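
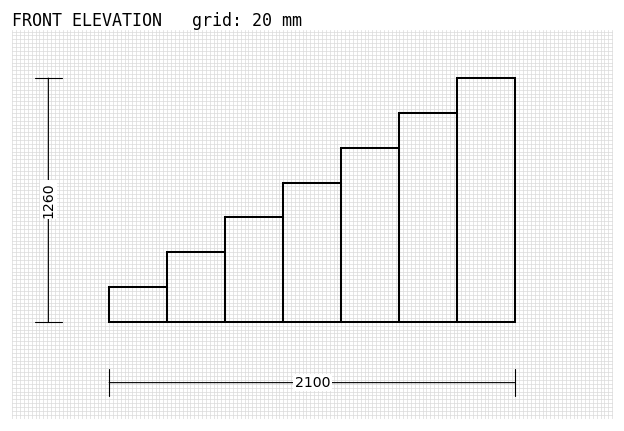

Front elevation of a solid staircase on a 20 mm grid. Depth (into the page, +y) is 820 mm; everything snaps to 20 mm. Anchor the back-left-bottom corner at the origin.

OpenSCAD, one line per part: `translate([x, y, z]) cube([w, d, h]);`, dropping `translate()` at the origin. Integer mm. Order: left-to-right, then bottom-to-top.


cube([300, 820, 180]);
translate([300, 0, 0]) cube([300, 820, 360]);
translate([600, 0, 0]) cube([300, 820, 540]);
translate([900, 0, 0]) cube([300, 820, 720]);
translate([1200, 0, 0]) cube([300, 820, 900]);
translate([1500, 0, 0]) cube([300, 820, 1080]);
translate([1800, 0, 0]) cube([300, 820, 1260]);


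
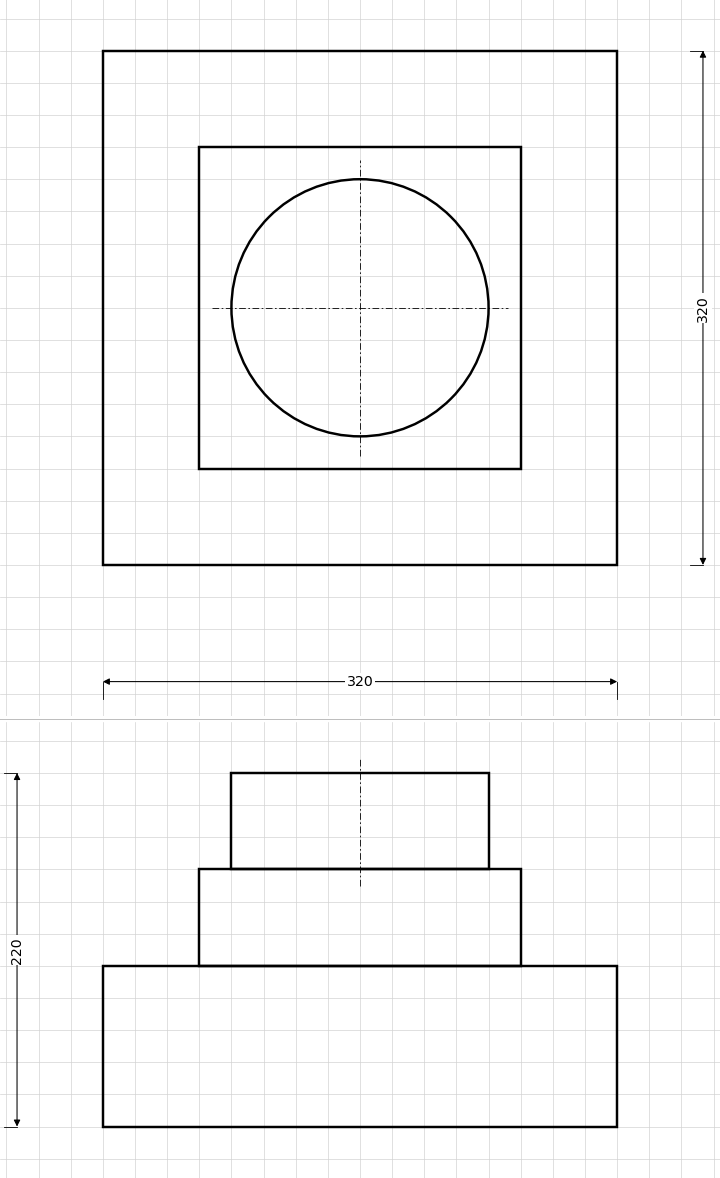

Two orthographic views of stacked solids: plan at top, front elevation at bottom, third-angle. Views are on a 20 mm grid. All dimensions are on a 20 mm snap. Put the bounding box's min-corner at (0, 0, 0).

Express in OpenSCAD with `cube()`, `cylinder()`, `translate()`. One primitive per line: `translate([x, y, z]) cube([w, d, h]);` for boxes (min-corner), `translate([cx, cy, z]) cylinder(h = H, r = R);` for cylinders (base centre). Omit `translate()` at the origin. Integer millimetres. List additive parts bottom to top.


cube([320, 320, 100]);
translate([60, 60, 100]) cube([200, 200, 60]);
translate([160, 160, 160]) cylinder(h = 60, r = 80);


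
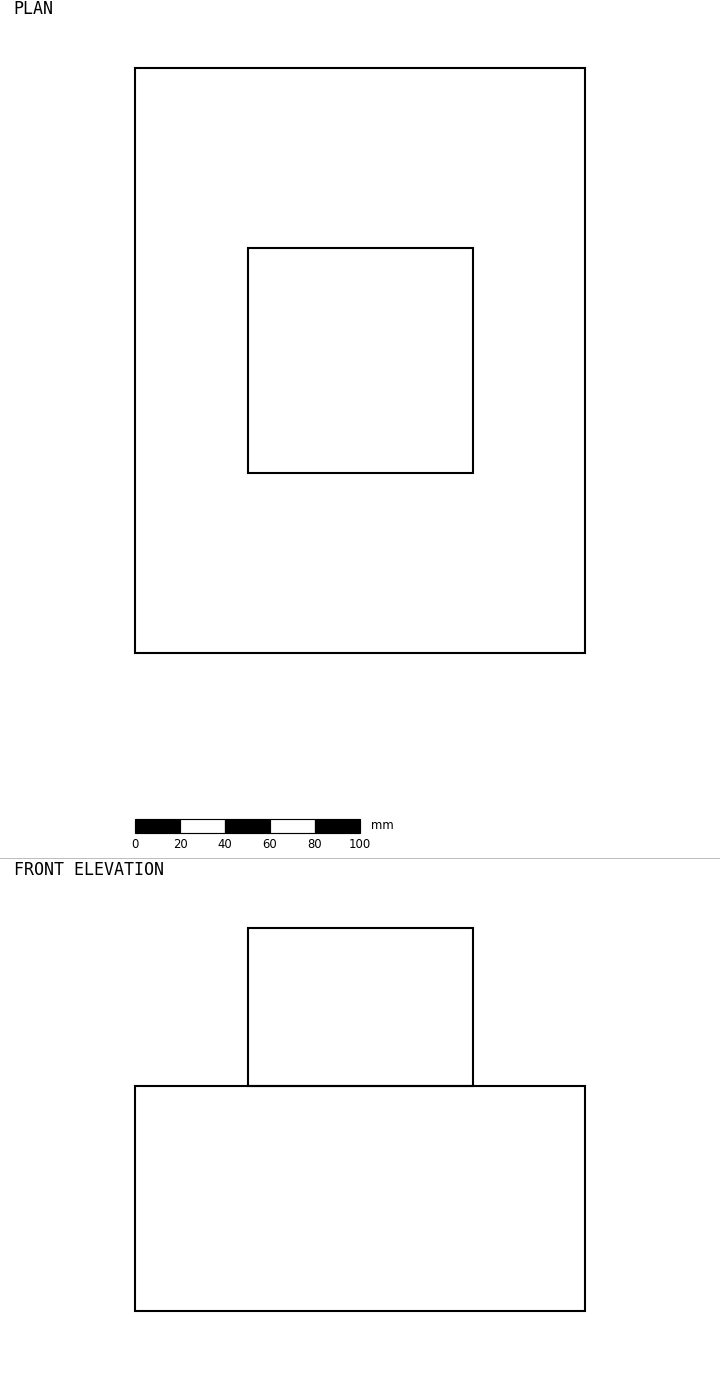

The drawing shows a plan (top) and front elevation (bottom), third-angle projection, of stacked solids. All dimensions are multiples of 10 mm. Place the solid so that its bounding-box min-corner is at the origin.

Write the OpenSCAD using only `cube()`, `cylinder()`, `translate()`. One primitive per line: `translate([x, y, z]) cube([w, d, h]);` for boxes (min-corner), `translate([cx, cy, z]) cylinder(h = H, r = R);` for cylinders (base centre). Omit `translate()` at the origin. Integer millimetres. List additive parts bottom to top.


cube([200, 260, 100]);
translate([50, 80, 100]) cube([100, 100, 70]);


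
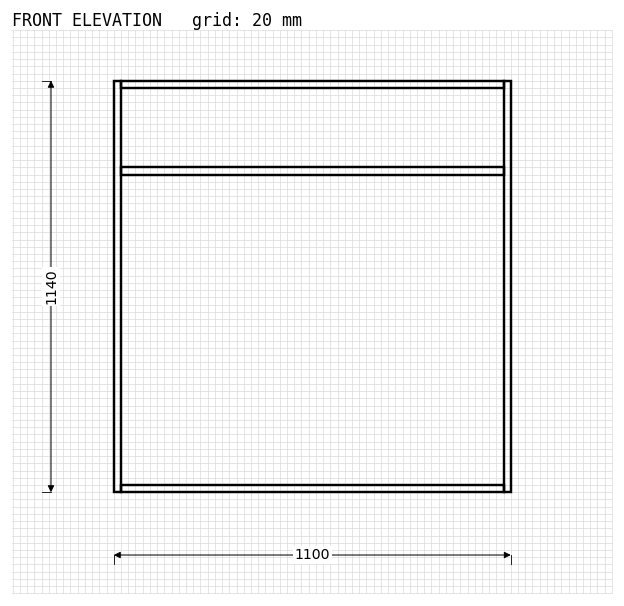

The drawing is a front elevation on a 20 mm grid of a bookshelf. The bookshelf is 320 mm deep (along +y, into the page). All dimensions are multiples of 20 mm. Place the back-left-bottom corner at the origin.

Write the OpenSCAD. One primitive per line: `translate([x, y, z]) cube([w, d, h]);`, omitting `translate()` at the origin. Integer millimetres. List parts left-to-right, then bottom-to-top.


cube([20, 320, 1140]);
translate([20, 0, 0]) cube([1060, 320, 20]);
translate([20, 0, 880]) cube([1060, 320, 20]);
translate([20, 0, 1120]) cube([1060, 320, 20]);
translate([1080, 0, 0]) cube([20, 320, 1140]);


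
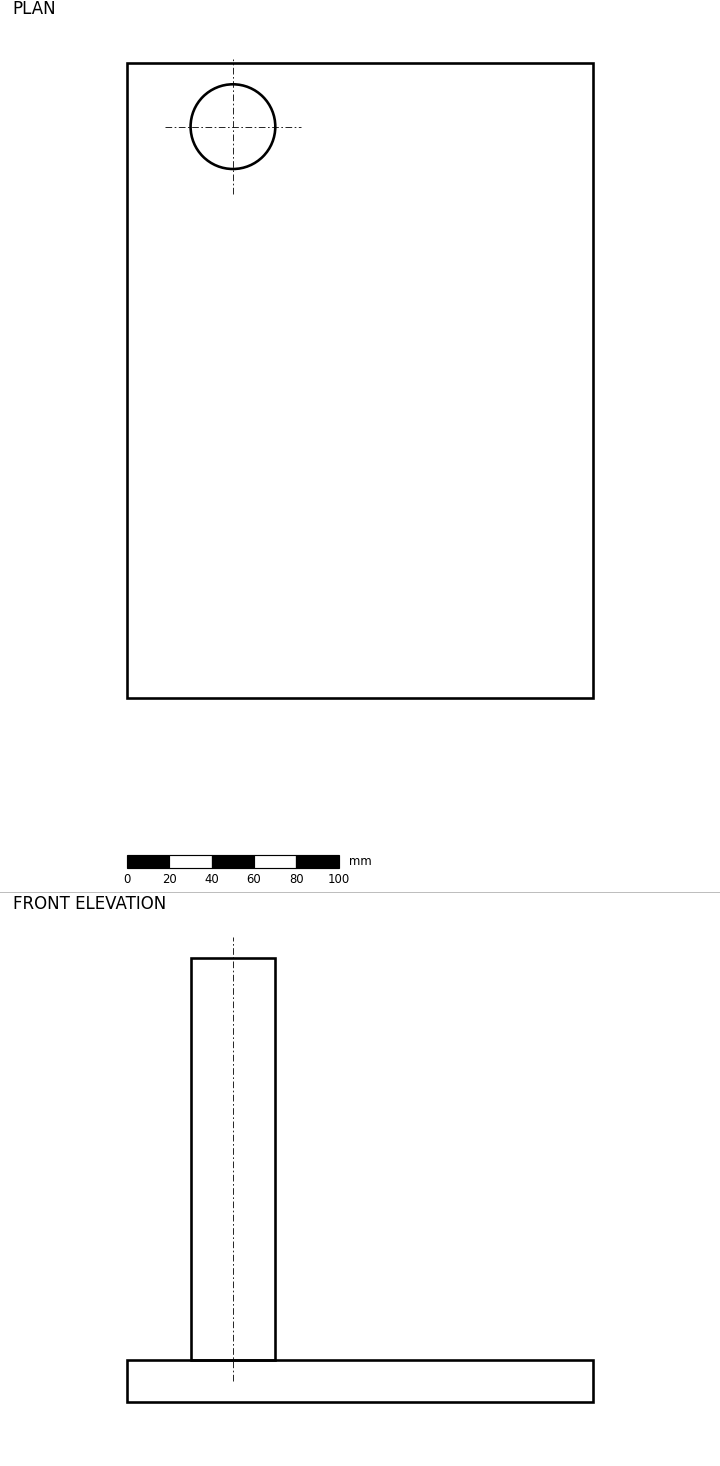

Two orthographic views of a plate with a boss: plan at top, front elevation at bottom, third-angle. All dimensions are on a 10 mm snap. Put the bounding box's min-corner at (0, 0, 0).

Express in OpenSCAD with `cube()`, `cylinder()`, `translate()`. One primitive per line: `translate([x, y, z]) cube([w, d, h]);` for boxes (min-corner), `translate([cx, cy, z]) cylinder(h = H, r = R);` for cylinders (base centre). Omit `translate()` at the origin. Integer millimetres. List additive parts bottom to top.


cube([220, 300, 20]);
translate([50, 270, 20]) cylinder(h = 190, r = 20);


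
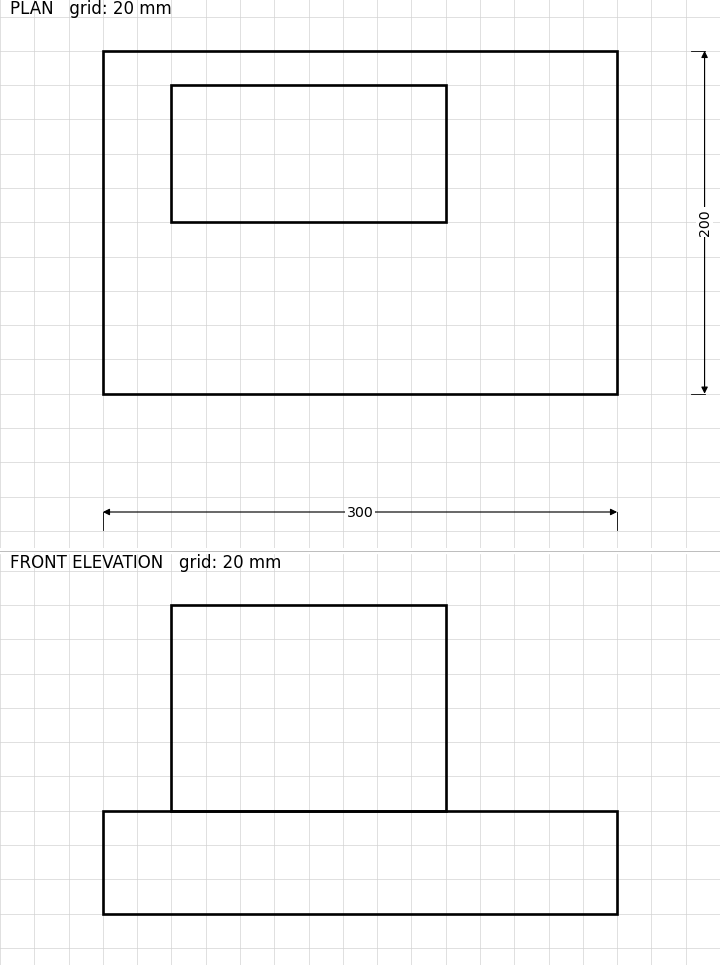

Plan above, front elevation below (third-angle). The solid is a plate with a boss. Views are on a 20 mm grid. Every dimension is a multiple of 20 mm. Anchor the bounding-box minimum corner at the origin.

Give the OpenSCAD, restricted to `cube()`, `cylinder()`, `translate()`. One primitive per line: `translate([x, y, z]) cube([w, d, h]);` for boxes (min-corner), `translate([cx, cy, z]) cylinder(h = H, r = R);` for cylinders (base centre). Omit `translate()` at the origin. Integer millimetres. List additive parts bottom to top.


cube([300, 200, 60]);
translate([40, 100, 60]) cube([160, 80, 120]);


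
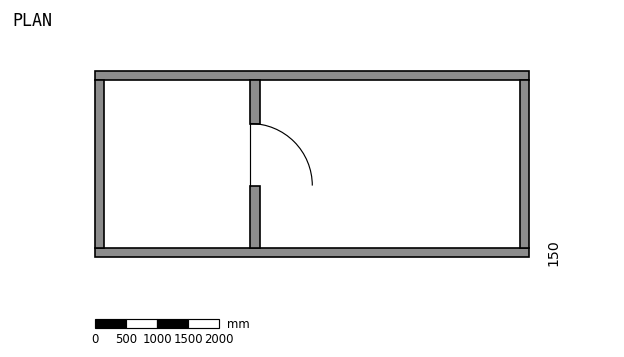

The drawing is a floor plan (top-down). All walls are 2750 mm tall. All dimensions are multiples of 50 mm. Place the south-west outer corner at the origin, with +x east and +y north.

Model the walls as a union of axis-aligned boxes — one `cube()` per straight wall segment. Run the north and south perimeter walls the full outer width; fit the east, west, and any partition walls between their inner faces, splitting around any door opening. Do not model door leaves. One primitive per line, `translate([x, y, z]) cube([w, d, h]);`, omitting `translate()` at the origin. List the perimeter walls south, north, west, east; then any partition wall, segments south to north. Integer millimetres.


cube([7000, 150, 2750]);
translate([0, 2850, 0]) cube([7000, 150, 2750]);
translate([0, 150, 0]) cube([150, 2700, 2750]);
translate([6850, 150, 0]) cube([150, 2700, 2750]);
translate([2500, 150, 0]) cube([150, 1000, 2750]);
translate([2500, 2150, 0]) cube([150, 700, 2750]);


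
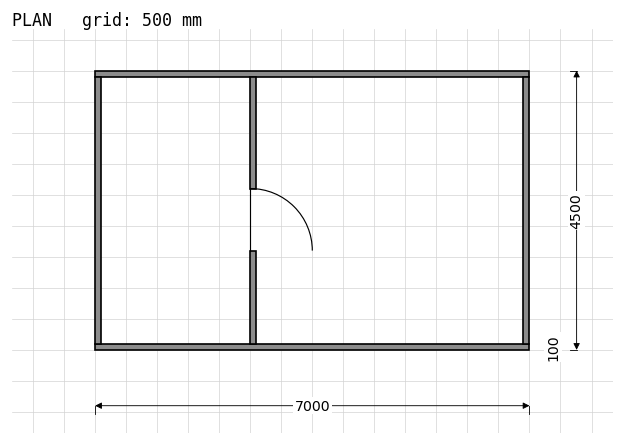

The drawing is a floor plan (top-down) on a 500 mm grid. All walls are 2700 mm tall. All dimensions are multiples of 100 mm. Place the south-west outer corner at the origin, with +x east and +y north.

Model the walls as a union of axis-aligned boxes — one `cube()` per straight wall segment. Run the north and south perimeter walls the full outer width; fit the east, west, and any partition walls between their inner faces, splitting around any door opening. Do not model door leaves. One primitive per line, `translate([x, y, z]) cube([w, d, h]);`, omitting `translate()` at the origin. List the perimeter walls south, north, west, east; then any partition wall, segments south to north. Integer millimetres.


cube([7000, 100, 2700]);
translate([0, 4400, 0]) cube([7000, 100, 2700]);
translate([0, 100, 0]) cube([100, 4300, 2700]);
translate([6900, 100, 0]) cube([100, 4300, 2700]);
translate([2500, 100, 0]) cube([100, 1500, 2700]);
translate([2500, 2600, 0]) cube([100, 1800, 2700]);


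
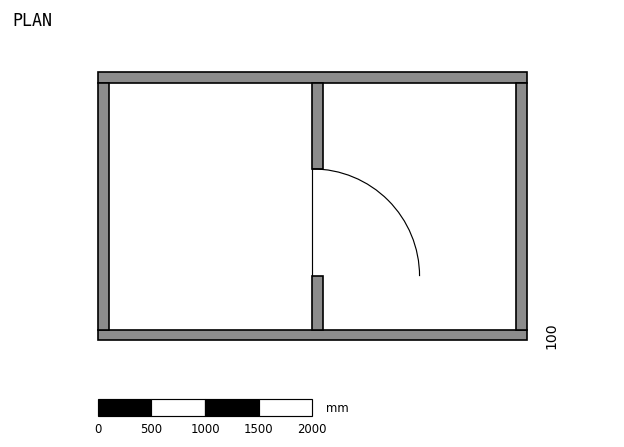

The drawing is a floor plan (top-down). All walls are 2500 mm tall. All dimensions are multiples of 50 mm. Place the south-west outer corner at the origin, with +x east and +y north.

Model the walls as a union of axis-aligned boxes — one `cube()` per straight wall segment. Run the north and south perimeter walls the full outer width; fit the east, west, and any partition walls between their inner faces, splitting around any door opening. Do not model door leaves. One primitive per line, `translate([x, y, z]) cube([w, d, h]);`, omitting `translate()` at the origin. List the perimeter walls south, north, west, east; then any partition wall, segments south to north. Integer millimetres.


cube([4000, 100, 2500]);
translate([0, 2400, 0]) cube([4000, 100, 2500]);
translate([0, 100, 0]) cube([100, 2300, 2500]);
translate([3900, 100, 0]) cube([100, 2300, 2500]);
translate([2000, 100, 0]) cube([100, 500, 2500]);
translate([2000, 1600, 0]) cube([100, 800, 2500]);


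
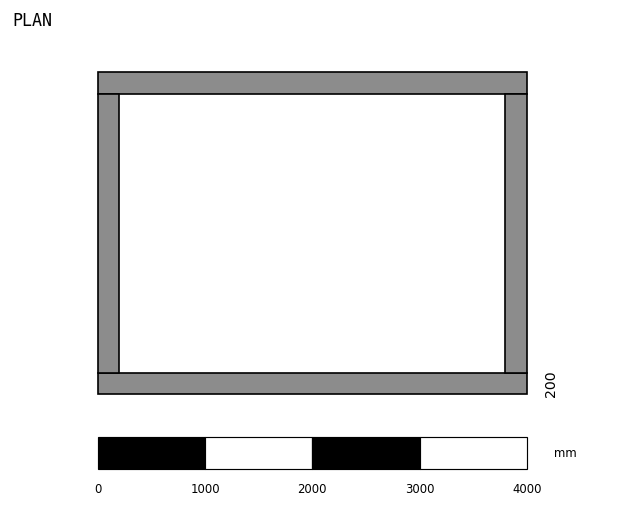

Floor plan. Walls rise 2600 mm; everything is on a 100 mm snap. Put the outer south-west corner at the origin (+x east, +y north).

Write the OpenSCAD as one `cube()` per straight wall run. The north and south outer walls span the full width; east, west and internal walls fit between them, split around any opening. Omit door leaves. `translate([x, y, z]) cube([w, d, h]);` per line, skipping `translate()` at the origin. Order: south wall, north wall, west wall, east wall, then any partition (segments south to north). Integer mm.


cube([4000, 200, 2600]);
translate([0, 2800, 0]) cube([4000, 200, 2600]);
translate([0, 200, 0]) cube([200, 2600, 2600]);
translate([3800, 200, 0]) cube([200, 2600, 2600]);


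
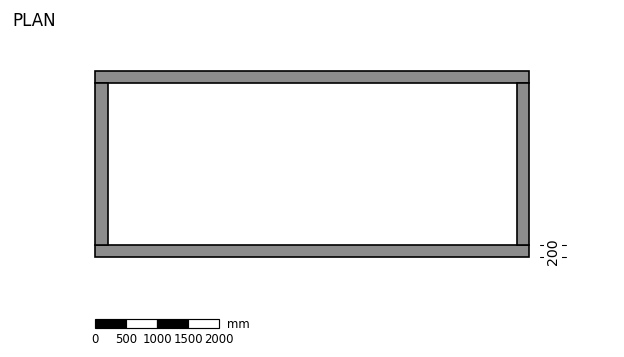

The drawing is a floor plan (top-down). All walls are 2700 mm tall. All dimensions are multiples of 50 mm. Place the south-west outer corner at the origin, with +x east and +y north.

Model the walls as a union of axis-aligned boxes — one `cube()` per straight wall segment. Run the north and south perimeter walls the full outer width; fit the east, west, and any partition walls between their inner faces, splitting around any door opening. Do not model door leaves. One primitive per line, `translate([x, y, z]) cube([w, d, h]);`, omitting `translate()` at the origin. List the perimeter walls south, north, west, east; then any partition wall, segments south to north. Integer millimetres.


cube([7000, 200, 2700]);
translate([0, 2800, 0]) cube([7000, 200, 2700]);
translate([0, 200, 0]) cube([200, 2600, 2700]);
translate([6800, 200, 0]) cube([200, 2600, 2700]);


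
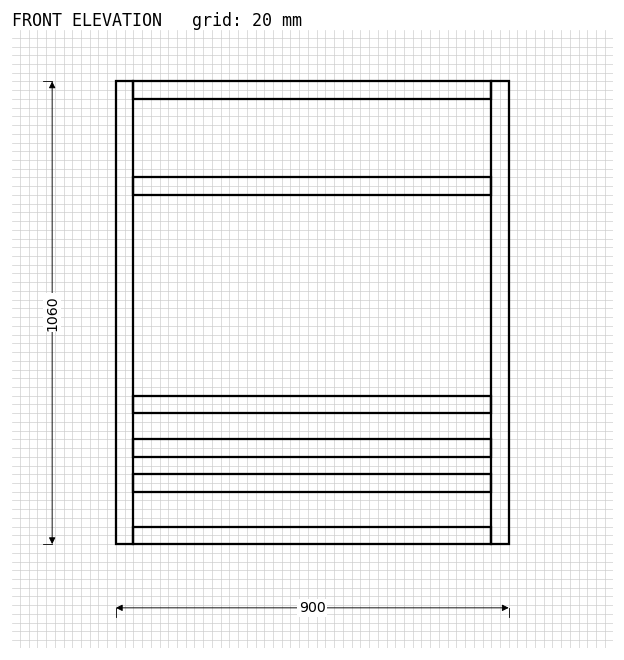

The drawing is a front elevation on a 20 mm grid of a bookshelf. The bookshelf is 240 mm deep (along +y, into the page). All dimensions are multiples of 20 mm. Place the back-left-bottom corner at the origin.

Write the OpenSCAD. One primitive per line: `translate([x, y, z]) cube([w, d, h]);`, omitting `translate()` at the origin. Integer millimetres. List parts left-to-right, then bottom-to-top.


cube([40, 240, 1060]);
translate([40, 0, 0]) cube([820, 240, 40]);
translate([40, 0, 120]) cube([820, 240, 40]);
translate([40, 0, 200]) cube([820, 240, 40]);
translate([40, 0, 300]) cube([820, 240, 40]);
translate([40, 0, 800]) cube([820, 240, 40]);
translate([40, 0, 1020]) cube([820, 240, 40]);
translate([860, 0, 0]) cube([40, 240, 1060]);


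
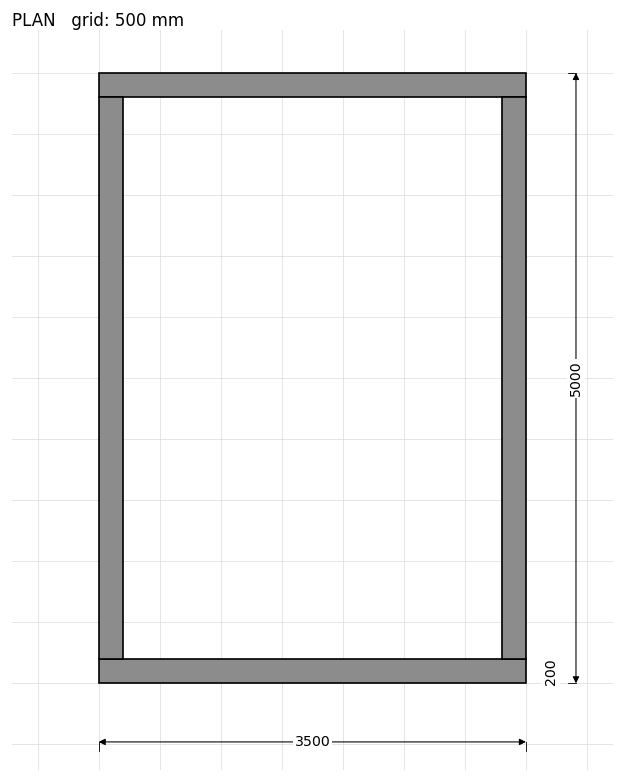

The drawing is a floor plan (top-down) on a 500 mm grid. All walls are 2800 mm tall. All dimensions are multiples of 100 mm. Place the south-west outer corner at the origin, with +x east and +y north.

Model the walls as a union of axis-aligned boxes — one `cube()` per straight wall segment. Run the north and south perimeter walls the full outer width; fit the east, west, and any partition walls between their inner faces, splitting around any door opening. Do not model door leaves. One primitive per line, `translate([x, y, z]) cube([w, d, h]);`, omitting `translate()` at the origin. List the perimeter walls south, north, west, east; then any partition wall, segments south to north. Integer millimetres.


cube([3500, 200, 2800]);
translate([0, 4800, 0]) cube([3500, 200, 2800]);
translate([0, 200, 0]) cube([200, 4600, 2800]);
translate([3300, 200, 0]) cube([200, 4600, 2800]);


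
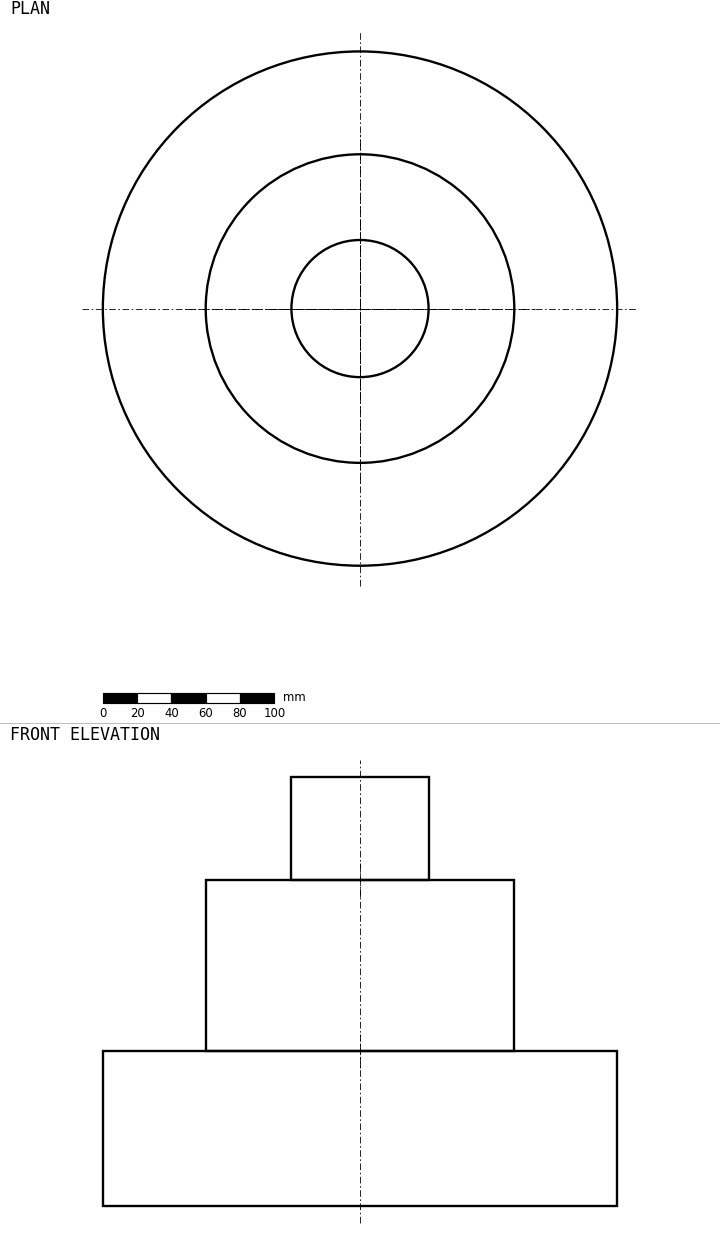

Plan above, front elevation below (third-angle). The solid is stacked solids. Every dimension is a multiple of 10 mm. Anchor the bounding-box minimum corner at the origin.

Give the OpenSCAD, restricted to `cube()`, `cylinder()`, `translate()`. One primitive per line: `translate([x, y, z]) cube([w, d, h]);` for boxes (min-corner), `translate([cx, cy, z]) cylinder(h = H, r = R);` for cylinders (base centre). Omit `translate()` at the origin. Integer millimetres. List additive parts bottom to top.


translate([150, 150, 0]) cylinder(h = 90, r = 150);
translate([150, 150, 90]) cylinder(h = 100, r = 90);
translate([150, 150, 190]) cylinder(h = 60, r = 40);


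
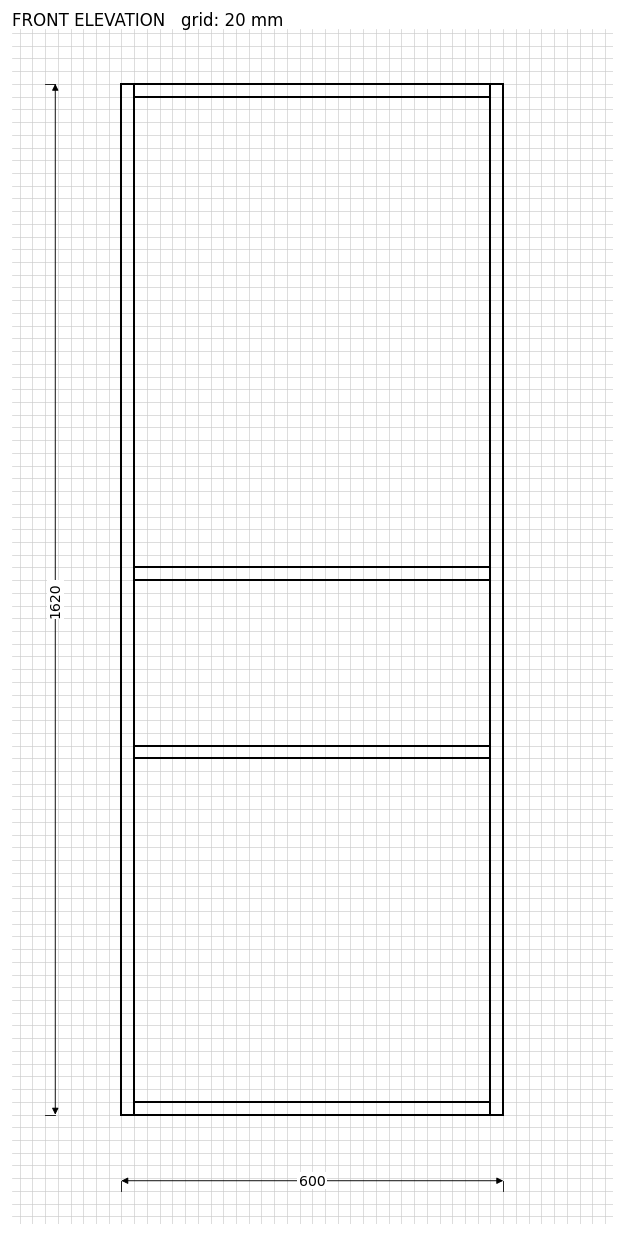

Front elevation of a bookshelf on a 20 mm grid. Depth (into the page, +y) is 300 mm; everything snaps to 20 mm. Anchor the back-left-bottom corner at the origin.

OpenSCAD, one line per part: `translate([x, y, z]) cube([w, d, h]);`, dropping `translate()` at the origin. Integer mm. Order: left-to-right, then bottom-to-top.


cube([20, 300, 1620]);
translate([20, 0, 0]) cube([560, 300, 20]);
translate([20, 0, 560]) cube([560, 300, 20]);
translate([20, 0, 840]) cube([560, 300, 20]);
translate([20, 0, 1600]) cube([560, 300, 20]);
translate([580, 0, 0]) cube([20, 300, 1620]);


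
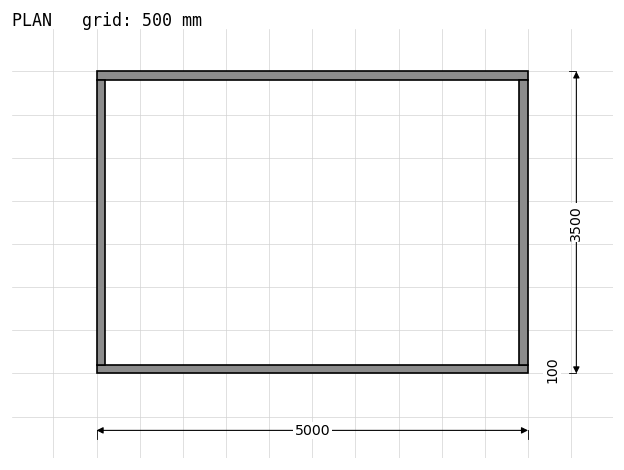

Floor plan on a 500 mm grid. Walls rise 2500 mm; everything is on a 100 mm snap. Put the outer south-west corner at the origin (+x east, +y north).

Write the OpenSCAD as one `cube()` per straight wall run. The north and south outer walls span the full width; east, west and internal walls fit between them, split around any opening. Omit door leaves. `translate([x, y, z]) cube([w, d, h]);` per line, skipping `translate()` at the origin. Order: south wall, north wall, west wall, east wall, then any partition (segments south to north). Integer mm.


cube([5000, 100, 2500]);
translate([0, 3400, 0]) cube([5000, 100, 2500]);
translate([0, 100, 0]) cube([100, 3300, 2500]);
translate([4900, 100, 0]) cube([100, 3300, 2500]);


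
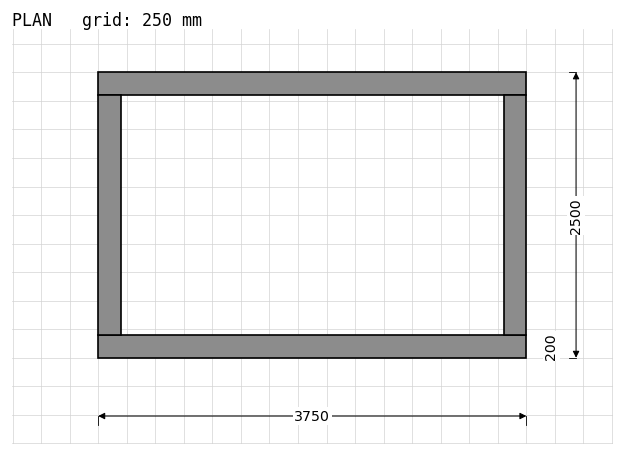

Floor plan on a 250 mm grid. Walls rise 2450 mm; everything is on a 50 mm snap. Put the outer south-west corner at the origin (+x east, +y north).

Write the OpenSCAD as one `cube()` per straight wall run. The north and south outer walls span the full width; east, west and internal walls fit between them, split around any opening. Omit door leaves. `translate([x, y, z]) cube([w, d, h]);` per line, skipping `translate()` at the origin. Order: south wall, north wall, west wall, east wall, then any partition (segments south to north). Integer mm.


cube([3750, 200, 2450]);
translate([0, 2300, 0]) cube([3750, 200, 2450]);
translate([0, 200, 0]) cube([200, 2100, 2450]);
translate([3550, 200, 0]) cube([200, 2100, 2450]);


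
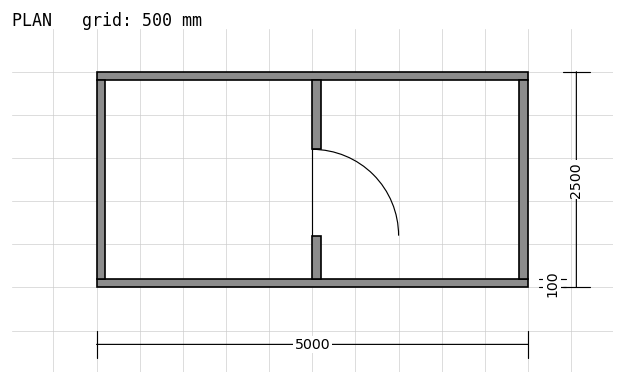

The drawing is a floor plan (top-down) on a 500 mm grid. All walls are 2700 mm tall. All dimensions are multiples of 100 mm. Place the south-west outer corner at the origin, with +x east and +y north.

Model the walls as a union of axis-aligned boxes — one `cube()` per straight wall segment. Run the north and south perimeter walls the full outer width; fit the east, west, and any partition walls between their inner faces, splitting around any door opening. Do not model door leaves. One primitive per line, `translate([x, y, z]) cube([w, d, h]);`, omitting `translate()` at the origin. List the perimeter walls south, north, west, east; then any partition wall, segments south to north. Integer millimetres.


cube([5000, 100, 2700]);
translate([0, 2400, 0]) cube([5000, 100, 2700]);
translate([0, 100, 0]) cube([100, 2300, 2700]);
translate([4900, 100, 0]) cube([100, 2300, 2700]);
translate([2500, 100, 0]) cube([100, 500, 2700]);
translate([2500, 1600, 0]) cube([100, 800, 2700]);


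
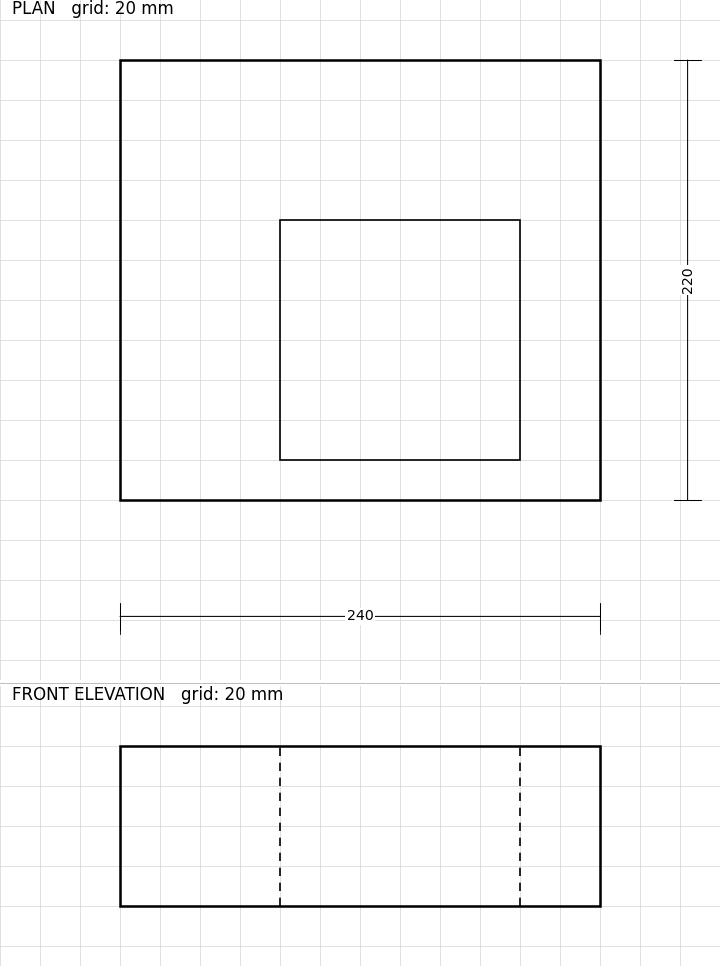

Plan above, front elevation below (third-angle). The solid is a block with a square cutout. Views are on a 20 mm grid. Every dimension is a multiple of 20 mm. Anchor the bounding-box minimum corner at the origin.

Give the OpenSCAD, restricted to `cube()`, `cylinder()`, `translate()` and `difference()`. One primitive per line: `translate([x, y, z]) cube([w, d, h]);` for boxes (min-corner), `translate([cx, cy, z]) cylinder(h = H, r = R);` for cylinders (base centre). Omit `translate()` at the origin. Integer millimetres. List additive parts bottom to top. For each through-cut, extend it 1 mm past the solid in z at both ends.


difference() {
  cube([240, 220, 80]);
  translate([80, 20, -1]) cube([120, 120, 82]);
}


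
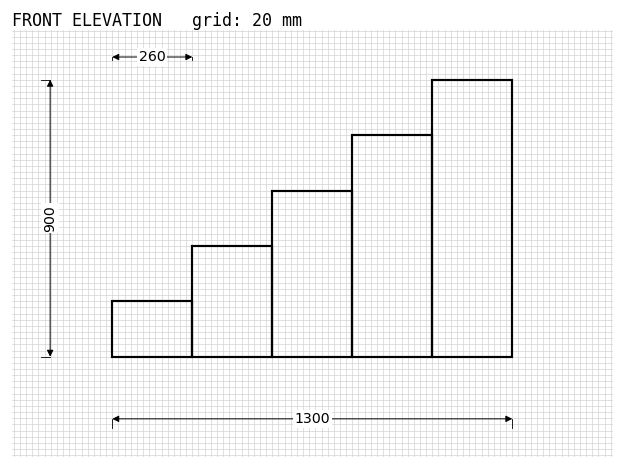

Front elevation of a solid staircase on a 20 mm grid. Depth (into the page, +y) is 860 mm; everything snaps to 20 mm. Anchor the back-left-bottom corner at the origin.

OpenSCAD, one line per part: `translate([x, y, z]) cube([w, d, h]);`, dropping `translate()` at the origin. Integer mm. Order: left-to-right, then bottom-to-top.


cube([260, 860, 180]);
translate([260, 0, 0]) cube([260, 860, 360]);
translate([520, 0, 0]) cube([260, 860, 540]);
translate([780, 0, 0]) cube([260, 860, 720]);
translate([1040, 0, 0]) cube([260, 860, 900]);


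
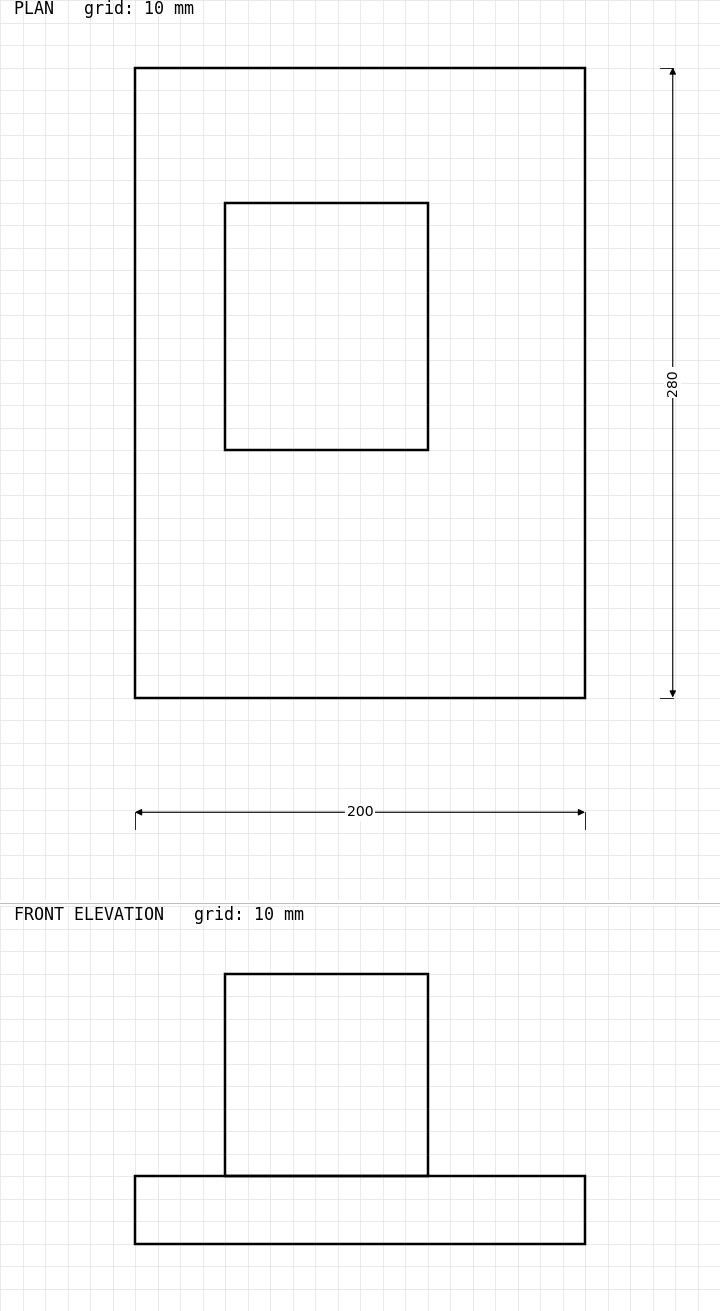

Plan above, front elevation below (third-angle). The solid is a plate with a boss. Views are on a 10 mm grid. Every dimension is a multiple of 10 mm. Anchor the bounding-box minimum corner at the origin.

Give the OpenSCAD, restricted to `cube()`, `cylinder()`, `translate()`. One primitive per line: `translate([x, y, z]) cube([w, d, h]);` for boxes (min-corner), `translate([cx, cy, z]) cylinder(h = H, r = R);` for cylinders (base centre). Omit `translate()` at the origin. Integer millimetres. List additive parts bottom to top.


cube([200, 280, 30]);
translate([40, 110, 30]) cube([90, 110, 90]);


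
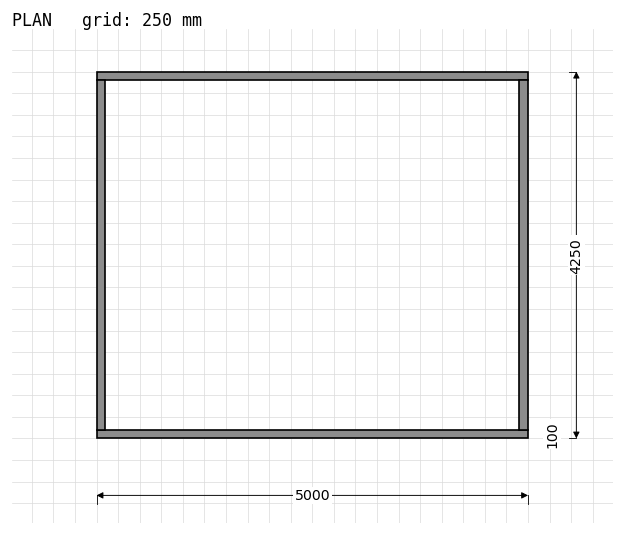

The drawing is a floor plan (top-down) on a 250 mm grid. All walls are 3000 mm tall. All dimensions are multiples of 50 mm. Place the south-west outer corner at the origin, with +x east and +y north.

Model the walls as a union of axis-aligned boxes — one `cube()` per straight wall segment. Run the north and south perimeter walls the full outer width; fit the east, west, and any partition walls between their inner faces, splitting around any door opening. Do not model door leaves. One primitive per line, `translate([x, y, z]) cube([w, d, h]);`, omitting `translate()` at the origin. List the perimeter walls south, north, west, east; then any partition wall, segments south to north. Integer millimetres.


cube([5000, 100, 3000]);
translate([0, 4150, 0]) cube([5000, 100, 3000]);
translate([0, 100, 0]) cube([100, 4050, 3000]);
translate([4900, 100, 0]) cube([100, 4050, 3000]);


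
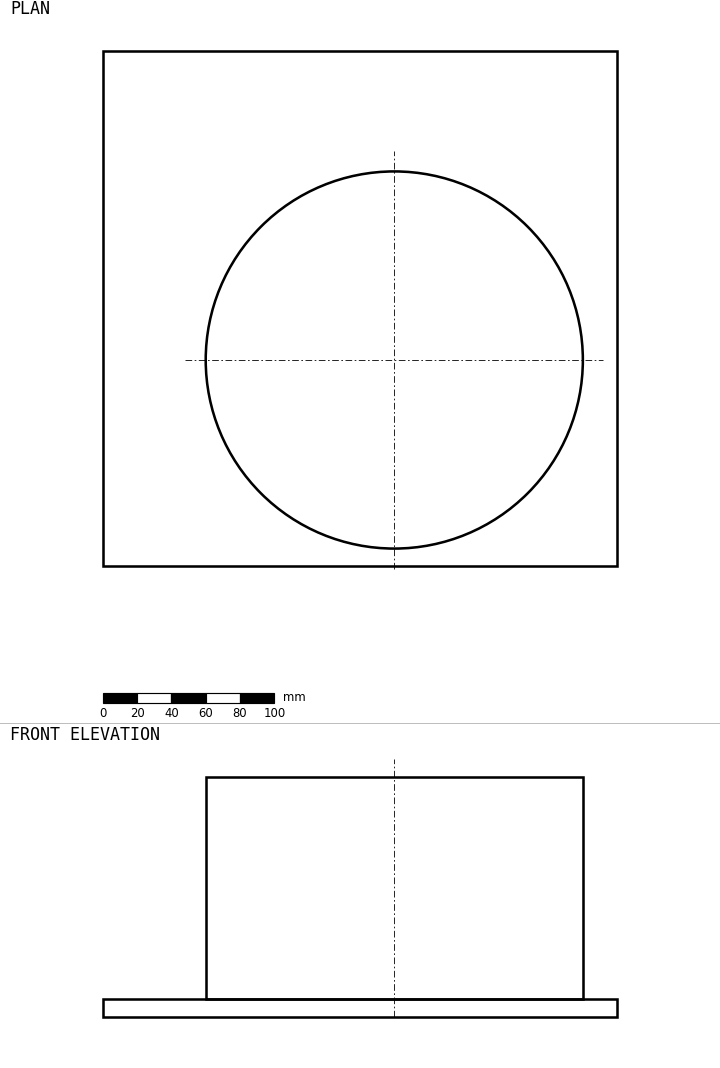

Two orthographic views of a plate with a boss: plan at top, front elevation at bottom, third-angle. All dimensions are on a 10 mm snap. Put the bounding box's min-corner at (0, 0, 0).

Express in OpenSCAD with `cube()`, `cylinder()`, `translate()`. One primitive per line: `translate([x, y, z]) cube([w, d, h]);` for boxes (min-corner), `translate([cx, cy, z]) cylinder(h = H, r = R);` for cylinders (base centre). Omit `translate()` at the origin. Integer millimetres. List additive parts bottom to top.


cube([300, 300, 10]);
translate([170, 120, 10]) cylinder(h = 130, r = 110);


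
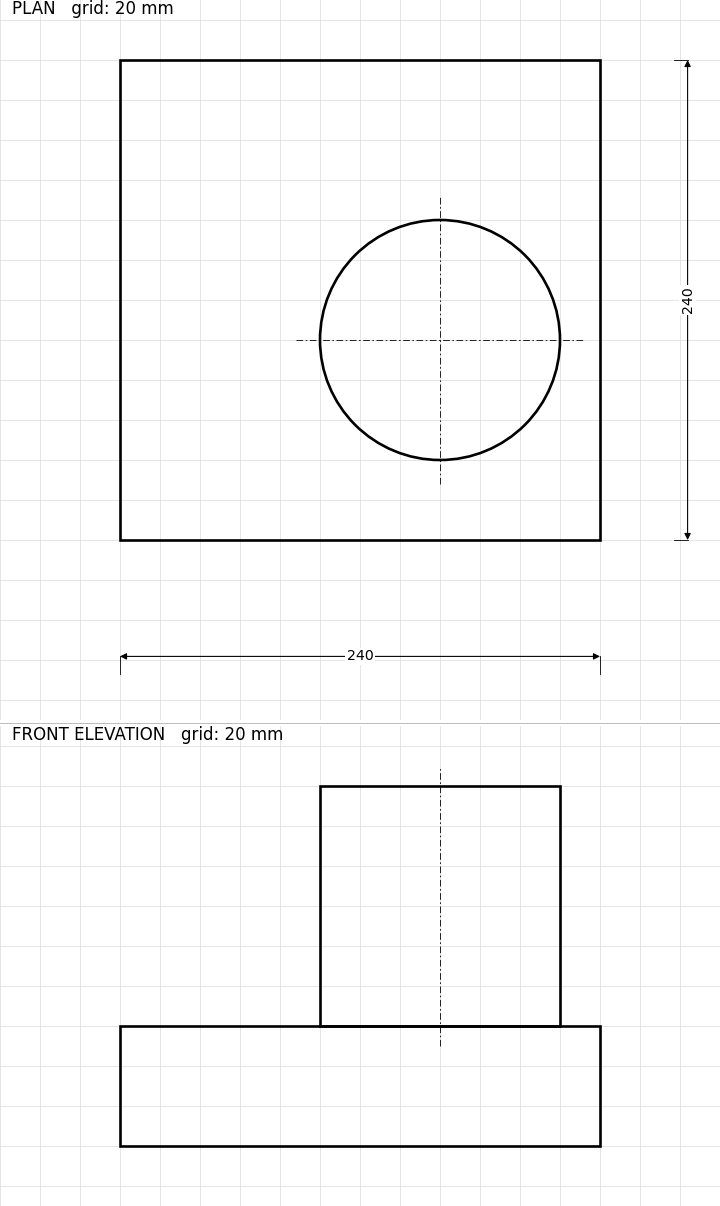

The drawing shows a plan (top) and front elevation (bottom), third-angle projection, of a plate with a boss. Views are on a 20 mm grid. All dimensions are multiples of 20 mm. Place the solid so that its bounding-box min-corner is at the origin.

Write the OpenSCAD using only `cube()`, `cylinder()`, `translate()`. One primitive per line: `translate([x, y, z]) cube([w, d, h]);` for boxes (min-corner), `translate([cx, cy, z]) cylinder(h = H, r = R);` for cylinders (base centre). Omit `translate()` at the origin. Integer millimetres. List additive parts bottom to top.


cube([240, 240, 60]);
translate([160, 100, 60]) cylinder(h = 120, r = 60);


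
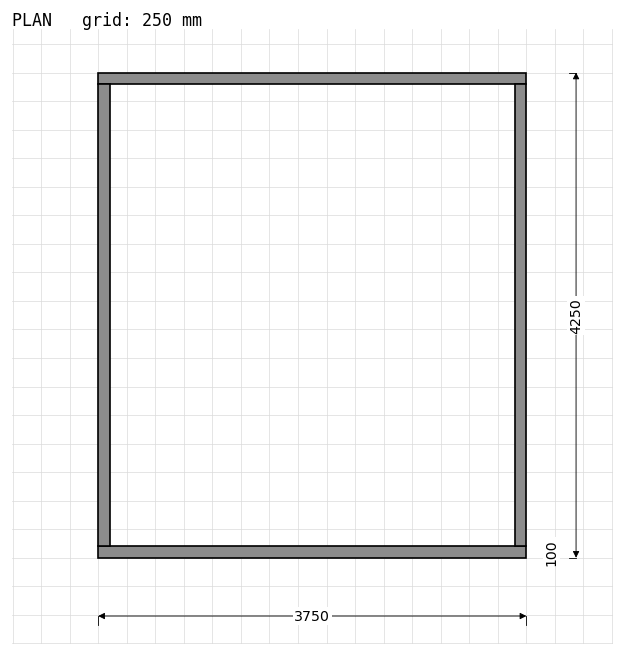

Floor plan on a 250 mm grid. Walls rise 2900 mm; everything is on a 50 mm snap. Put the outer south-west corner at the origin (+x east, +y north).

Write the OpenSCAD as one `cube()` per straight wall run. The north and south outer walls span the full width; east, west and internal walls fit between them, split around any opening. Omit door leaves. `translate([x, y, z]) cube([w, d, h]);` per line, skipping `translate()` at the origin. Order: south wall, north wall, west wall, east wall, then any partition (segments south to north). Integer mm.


cube([3750, 100, 2900]);
translate([0, 4150, 0]) cube([3750, 100, 2900]);
translate([0, 100, 0]) cube([100, 4050, 2900]);
translate([3650, 100, 0]) cube([100, 4050, 2900]);


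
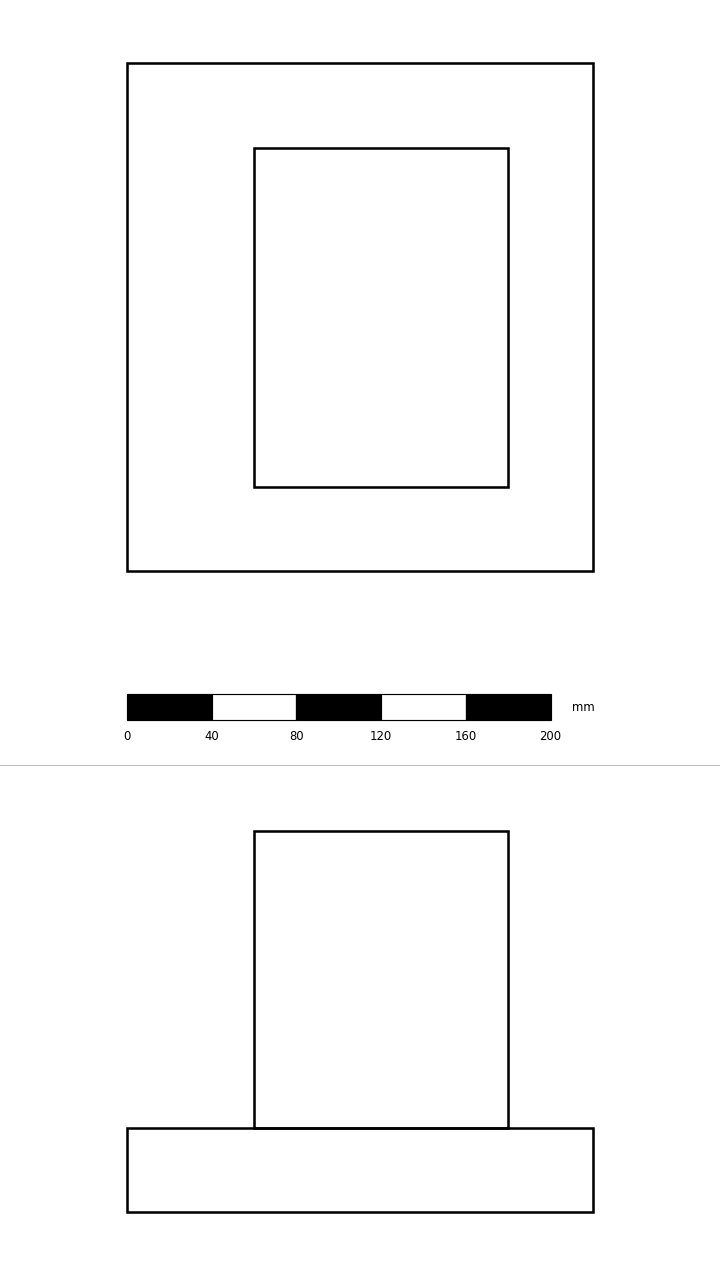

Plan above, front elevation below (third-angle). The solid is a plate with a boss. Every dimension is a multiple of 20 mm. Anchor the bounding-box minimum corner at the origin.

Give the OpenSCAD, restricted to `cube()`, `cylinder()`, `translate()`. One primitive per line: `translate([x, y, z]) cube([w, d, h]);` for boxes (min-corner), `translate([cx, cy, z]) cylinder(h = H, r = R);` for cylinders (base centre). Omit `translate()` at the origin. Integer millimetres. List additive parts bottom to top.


cube([220, 240, 40]);
translate([60, 40, 40]) cube([120, 160, 140]);


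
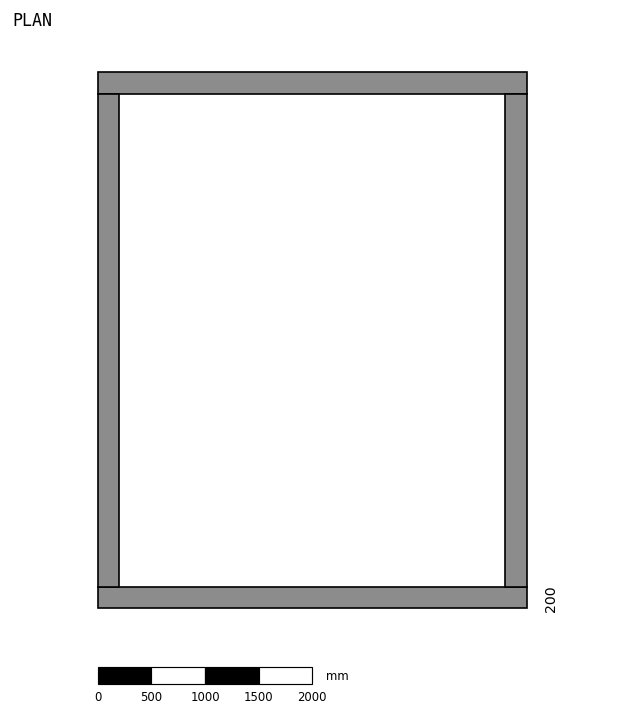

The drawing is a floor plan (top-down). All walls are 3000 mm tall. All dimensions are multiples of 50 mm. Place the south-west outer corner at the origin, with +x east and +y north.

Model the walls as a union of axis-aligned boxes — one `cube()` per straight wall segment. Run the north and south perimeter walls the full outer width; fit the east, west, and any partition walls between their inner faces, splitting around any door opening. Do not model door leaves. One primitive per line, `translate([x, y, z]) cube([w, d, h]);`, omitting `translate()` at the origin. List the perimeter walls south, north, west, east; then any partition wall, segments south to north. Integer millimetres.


cube([4000, 200, 3000]);
translate([0, 4800, 0]) cube([4000, 200, 3000]);
translate([0, 200, 0]) cube([200, 4600, 3000]);
translate([3800, 200, 0]) cube([200, 4600, 3000]);


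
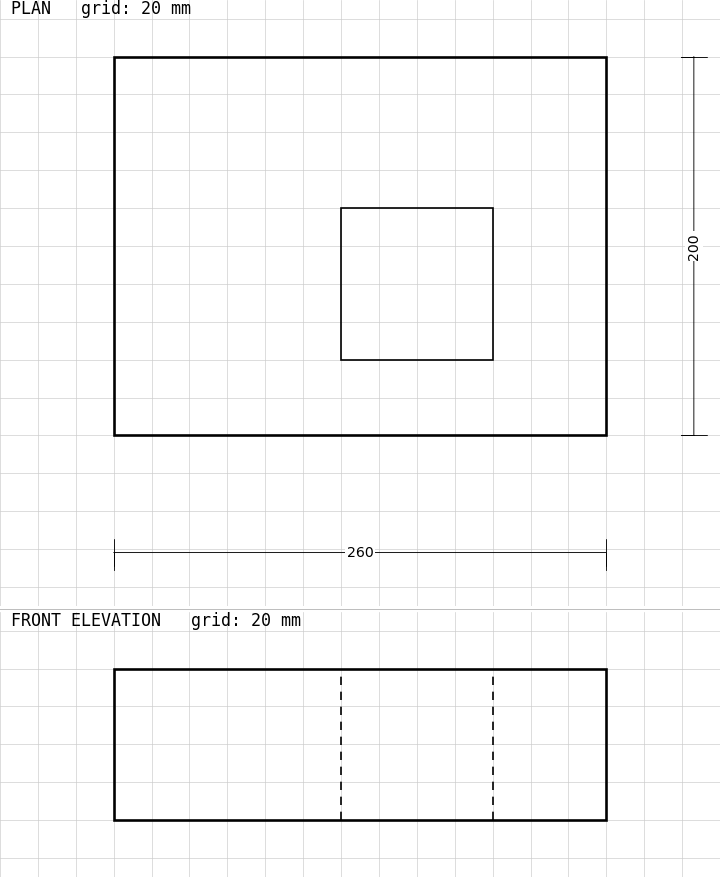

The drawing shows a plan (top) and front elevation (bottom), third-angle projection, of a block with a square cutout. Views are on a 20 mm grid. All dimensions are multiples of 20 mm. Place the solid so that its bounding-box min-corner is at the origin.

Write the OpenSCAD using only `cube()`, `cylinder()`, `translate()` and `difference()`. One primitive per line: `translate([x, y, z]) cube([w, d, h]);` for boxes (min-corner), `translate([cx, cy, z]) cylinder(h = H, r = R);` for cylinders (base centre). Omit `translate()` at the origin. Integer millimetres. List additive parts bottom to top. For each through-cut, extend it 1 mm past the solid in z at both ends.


difference() {
  cube([260, 200, 80]);
  translate([120, 40, -1]) cube([80, 80, 82]);
}


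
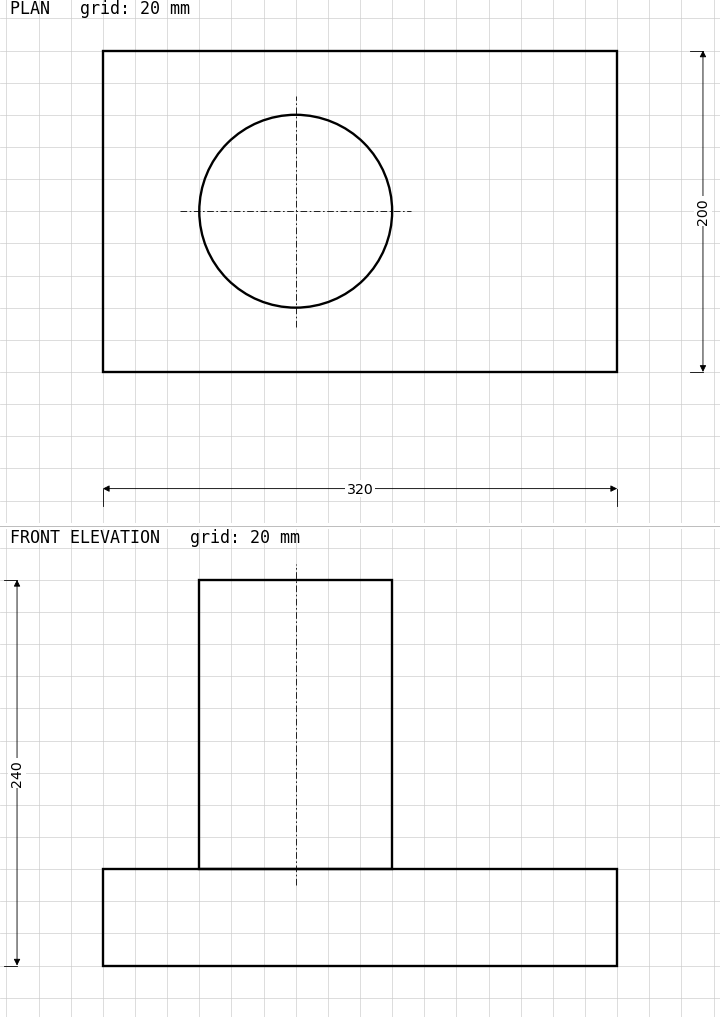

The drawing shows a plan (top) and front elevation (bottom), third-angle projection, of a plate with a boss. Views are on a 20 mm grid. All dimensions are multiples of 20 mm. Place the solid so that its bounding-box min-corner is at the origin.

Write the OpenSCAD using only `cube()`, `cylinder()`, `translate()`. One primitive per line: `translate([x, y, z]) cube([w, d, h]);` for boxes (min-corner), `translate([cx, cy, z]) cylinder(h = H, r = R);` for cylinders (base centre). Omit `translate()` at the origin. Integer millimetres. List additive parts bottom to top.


cube([320, 200, 60]);
translate([120, 100, 60]) cylinder(h = 180, r = 60);


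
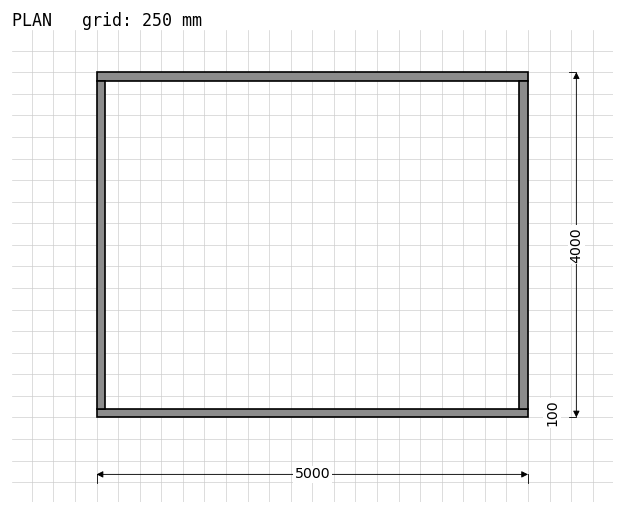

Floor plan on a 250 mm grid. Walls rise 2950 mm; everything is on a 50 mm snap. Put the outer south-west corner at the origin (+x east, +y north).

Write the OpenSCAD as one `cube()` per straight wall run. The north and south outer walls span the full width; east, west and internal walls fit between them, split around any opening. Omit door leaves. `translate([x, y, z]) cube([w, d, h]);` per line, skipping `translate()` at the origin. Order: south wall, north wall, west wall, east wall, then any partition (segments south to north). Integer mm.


cube([5000, 100, 2950]);
translate([0, 3900, 0]) cube([5000, 100, 2950]);
translate([0, 100, 0]) cube([100, 3800, 2950]);
translate([4900, 100, 0]) cube([100, 3800, 2950]);


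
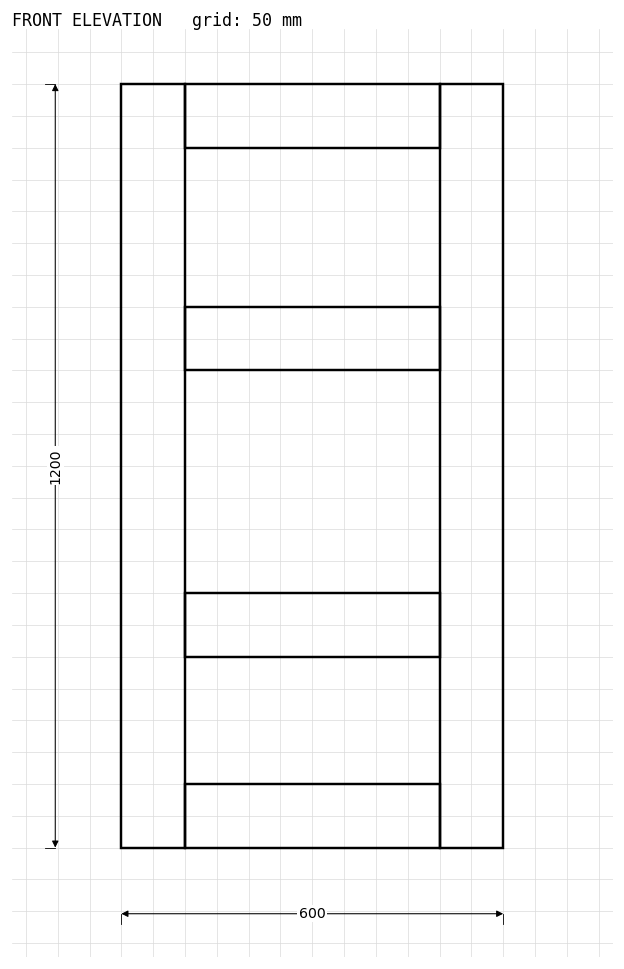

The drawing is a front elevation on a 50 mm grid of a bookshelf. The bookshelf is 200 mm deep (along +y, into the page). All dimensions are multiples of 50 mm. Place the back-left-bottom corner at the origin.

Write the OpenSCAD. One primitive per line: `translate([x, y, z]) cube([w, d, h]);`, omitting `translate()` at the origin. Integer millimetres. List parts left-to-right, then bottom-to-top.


cube([100, 200, 1200]);
translate([100, 0, 0]) cube([400, 200, 100]);
translate([100, 0, 300]) cube([400, 200, 100]);
translate([100, 0, 750]) cube([400, 200, 100]);
translate([100, 0, 1100]) cube([400, 200, 100]);
translate([500, 0, 0]) cube([100, 200, 1200]);


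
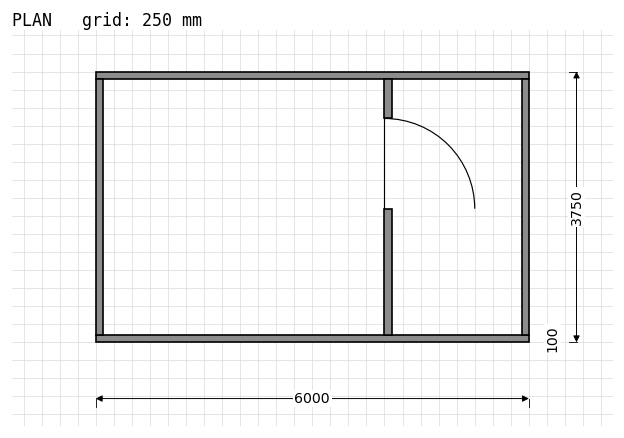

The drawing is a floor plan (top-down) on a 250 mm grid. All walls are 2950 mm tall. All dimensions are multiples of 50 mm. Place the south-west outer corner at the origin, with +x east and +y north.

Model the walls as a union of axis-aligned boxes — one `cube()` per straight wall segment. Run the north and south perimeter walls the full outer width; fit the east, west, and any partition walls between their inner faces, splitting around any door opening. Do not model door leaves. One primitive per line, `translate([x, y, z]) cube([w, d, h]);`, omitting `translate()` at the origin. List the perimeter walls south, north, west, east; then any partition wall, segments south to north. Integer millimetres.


cube([6000, 100, 2950]);
translate([0, 3650, 0]) cube([6000, 100, 2950]);
translate([0, 100, 0]) cube([100, 3550, 2950]);
translate([5900, 100, 0]) cube([100, 3550, 2950]);
translate([4000, 100, 0]) cube([100, 1750, 2950]);
translate([4000, 3100, 0]) cube([100, 550, 2950]);


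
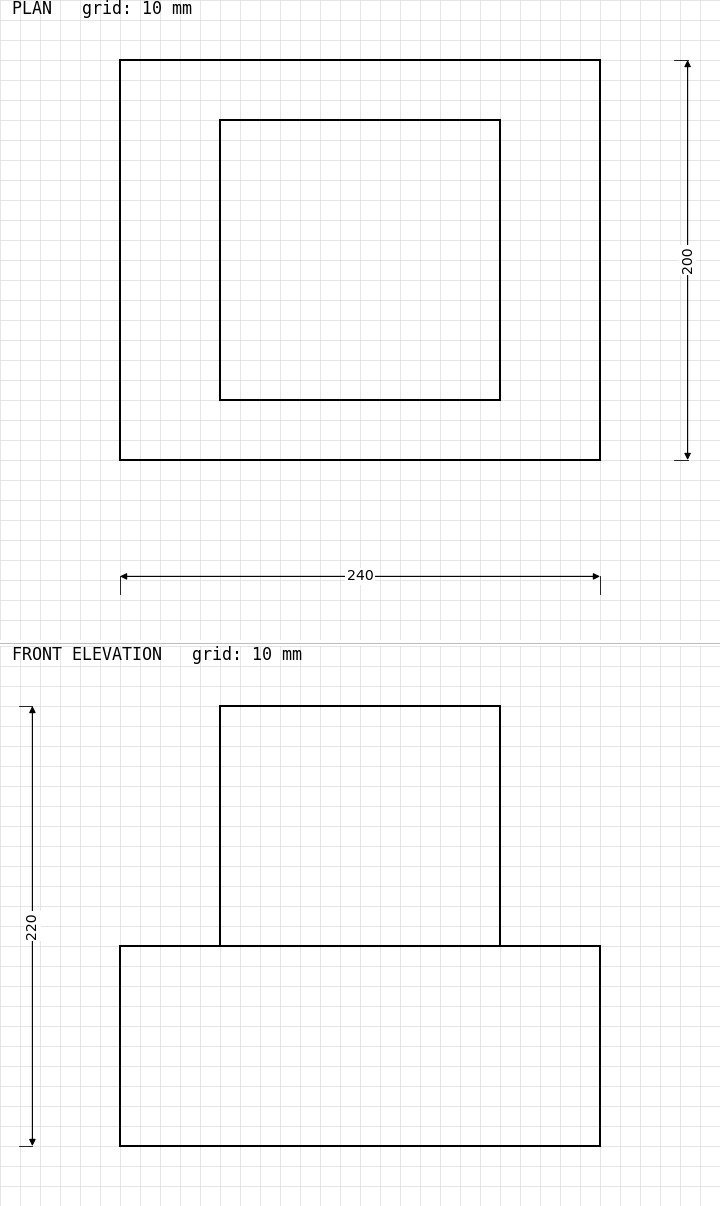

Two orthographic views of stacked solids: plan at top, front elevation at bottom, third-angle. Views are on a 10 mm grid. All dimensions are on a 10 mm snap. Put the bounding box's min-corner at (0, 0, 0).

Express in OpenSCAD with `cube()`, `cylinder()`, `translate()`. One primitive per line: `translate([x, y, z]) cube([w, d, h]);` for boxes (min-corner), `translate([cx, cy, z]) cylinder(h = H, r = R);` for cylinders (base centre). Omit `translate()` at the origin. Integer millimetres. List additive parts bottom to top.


cube([240, 200, 100]);
translate([50, 30, 100]) cube([140, 140, 120]);


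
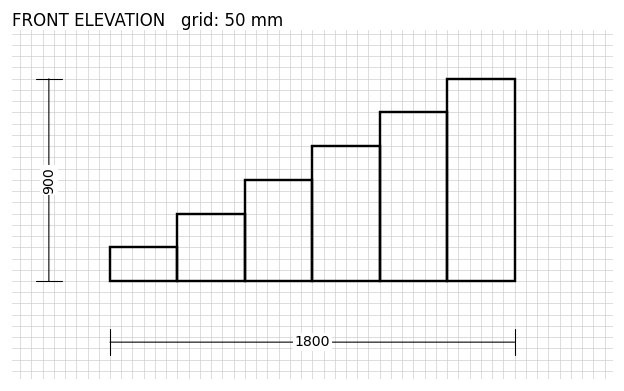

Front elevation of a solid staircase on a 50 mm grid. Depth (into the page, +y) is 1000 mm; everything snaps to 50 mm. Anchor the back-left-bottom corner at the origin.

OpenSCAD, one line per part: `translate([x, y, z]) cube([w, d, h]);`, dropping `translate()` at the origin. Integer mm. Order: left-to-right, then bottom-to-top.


cube([300, 1000, 150]);
translate([300, 0, 0]) cube([300, 1000, 300]);
translate([600, 0, 0]) cube([300, 1000, 450]);
translate([900, 0, 0]) cube([300, 1000, 600]);
translate([1200, 0, 0]) cube([300, 1000, 750]);
translate([1500, 0, 0]) cube([300, 1000, 900]);


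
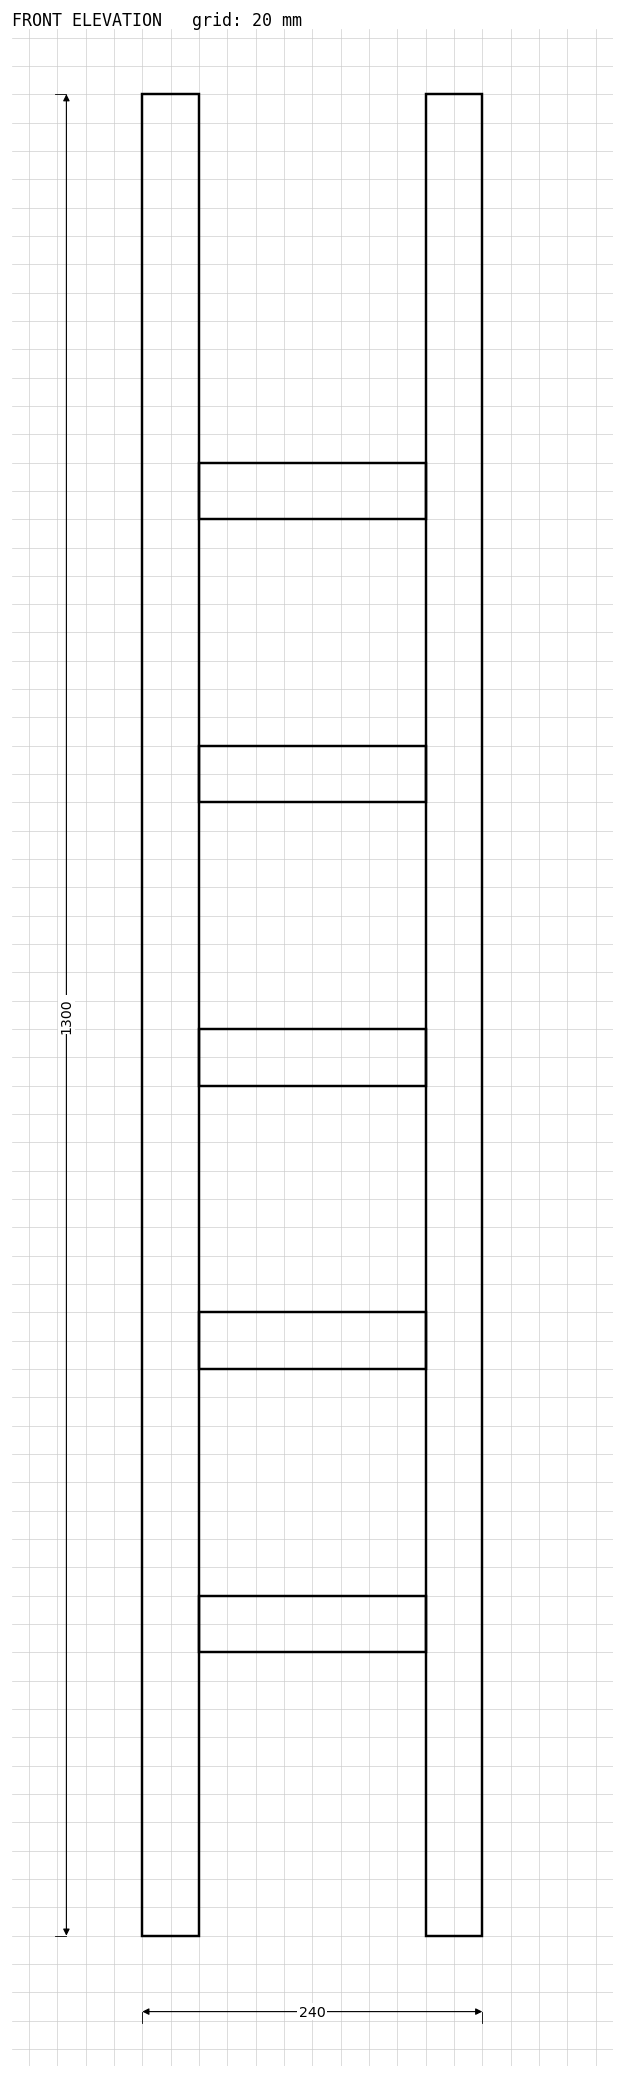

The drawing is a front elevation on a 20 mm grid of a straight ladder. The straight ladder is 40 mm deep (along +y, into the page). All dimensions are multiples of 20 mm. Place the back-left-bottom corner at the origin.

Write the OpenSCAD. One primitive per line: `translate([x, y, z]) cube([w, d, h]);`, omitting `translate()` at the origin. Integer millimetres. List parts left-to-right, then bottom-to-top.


cube([40, 40, 1300]);
translate([40, 0, 200]) cube([160, 40, 40]);
translate([40, 0, 400]) cube([160, 40, 40]);
translate([40, 0, 600]) cube([160, 40, 40]);
translate([40, 0, 800]) cube([160, 40, 40]);
translate([40, 0, 1000]) cube([160, 40, 40]);
translate([200, 0, 0]) cube([40, 40, 1300]);


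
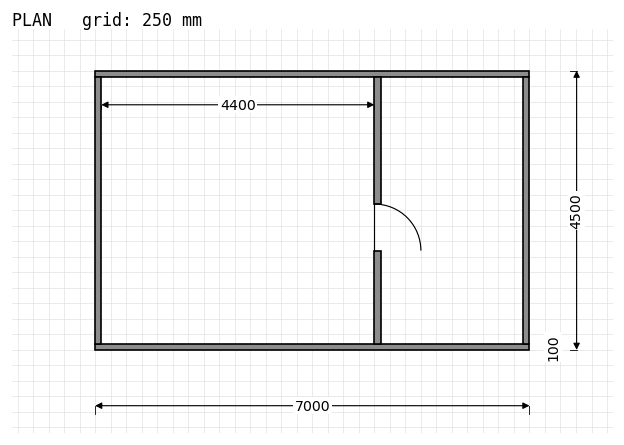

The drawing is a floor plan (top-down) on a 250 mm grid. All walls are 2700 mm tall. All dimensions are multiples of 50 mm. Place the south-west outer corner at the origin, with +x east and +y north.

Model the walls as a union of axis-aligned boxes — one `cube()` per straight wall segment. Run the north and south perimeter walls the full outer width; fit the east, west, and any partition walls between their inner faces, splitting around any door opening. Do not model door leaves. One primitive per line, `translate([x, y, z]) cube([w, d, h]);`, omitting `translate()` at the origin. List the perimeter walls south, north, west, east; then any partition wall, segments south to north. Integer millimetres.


cube([7000, 100, 2700]);
translate([0, 4400, 0]) cube([7000, 100, 2700]);
translate([0, 100, 0]) cube([100, 4300, 2700]);
translate([6900, 100, 0]) cube([100, 4300, 2700]);
translate([4500, 100, 0]) cube([100, 1500, 2700]);
translate([4500, 2350, 0]) cube([100, 2050, 2700]);


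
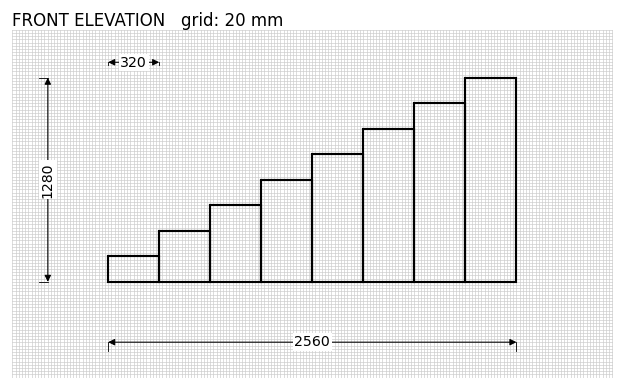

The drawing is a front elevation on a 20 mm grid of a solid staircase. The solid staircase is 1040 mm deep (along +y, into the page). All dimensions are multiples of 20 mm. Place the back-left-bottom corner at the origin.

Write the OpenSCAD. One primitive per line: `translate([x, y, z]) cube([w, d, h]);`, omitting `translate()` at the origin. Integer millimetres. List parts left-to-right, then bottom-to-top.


cube([320, 1040, 160]);
translate([320, 0, 0]) cube([320, 1040, 320]);
translate([640, 0, 0]) cube([320, 1040, 480]);
translate([960, 0, 0]) cube([320, 1040, 640]);
translate([1280, 0, 0]) cube([320, 1040, 800]);
translate([1600, 0, 0]) cube([320, 1040, 960]);
translate([1920, 0, 0]) cube([320, 1040, 1120]);
translate([2240, 0, 0]) cube([320, 1040, 1280]);


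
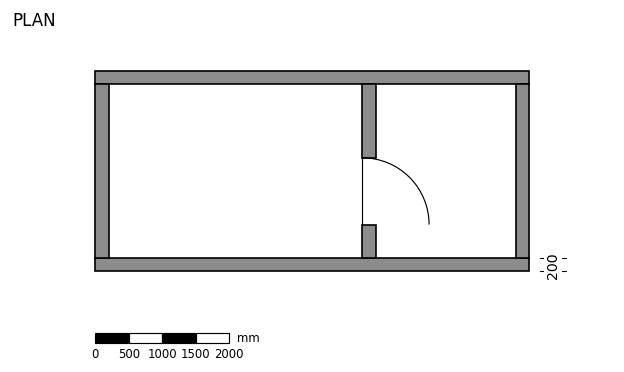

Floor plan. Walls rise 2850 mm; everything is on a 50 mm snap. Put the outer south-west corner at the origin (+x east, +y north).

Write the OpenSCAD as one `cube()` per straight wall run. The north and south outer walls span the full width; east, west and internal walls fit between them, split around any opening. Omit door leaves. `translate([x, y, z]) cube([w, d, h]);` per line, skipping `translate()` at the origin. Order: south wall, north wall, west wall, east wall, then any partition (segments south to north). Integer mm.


cube([6500, 200, 2850]);
translate([0, 2800, 0]) cube([6500, 200, 2850]);
translate([0, 200, 0]) cube([200, 2600, 2850]);
translate([6300, 200, 0]) cube([200, 2600, 2850]);
translate([4000, 200, 0]) cube([200, 500, 2850]);
translate([4000, 1700, 0]) cube([200, 1100, 2850]);


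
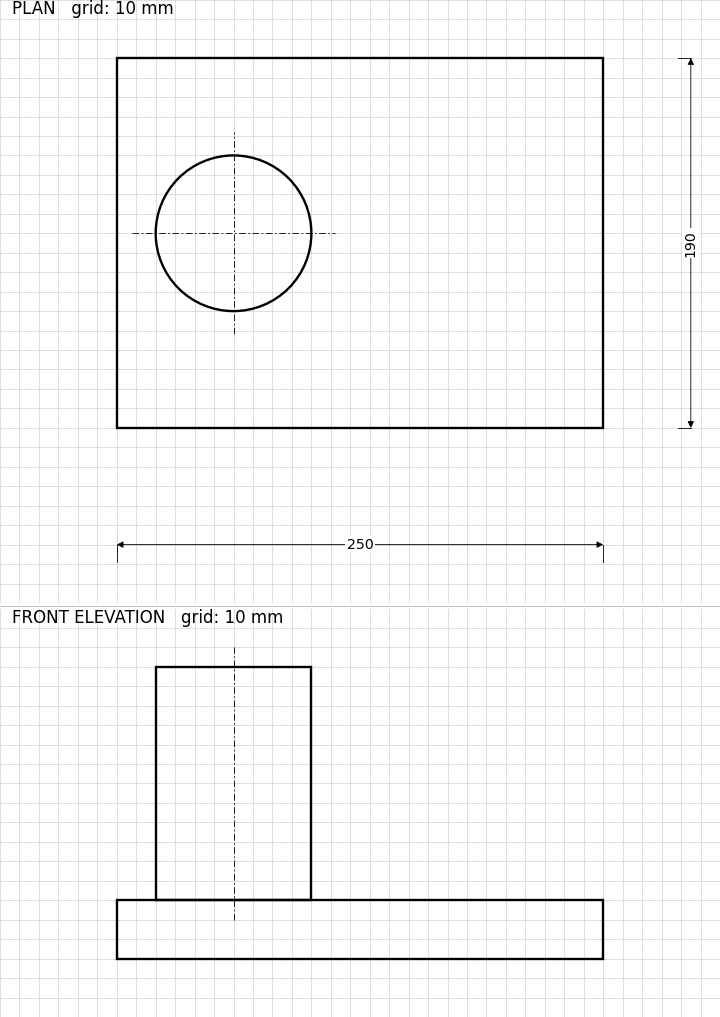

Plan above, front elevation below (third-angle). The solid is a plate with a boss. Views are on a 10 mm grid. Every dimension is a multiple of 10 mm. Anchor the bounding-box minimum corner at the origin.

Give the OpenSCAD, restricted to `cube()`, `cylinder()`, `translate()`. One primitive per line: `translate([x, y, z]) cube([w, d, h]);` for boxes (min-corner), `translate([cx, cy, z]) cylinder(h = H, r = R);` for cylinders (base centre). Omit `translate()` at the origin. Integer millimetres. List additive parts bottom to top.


cube([250, 190, 30]);
translate([60, 100, 30]) cylinder(h = 120, r = 40);
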